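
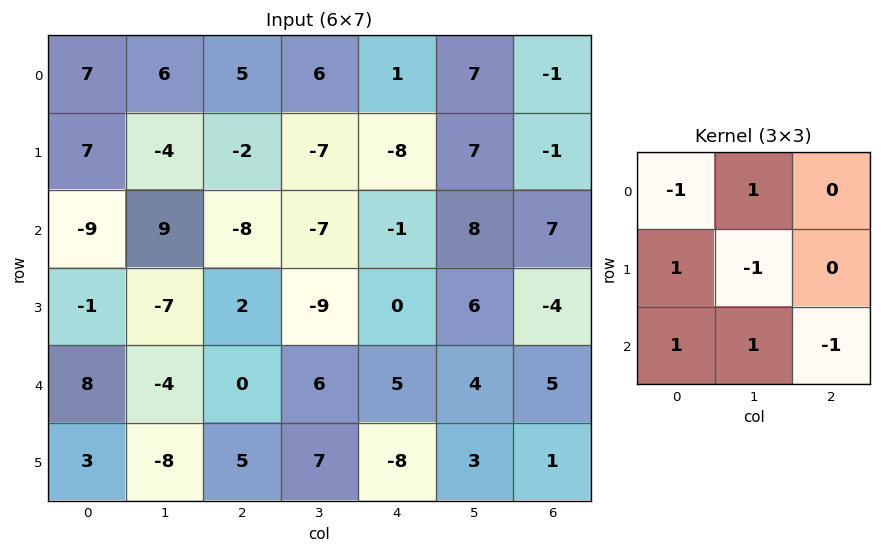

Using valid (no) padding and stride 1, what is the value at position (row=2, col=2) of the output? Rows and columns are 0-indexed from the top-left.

13

The receptive field on the input at this output position is [-8 -7 -1 / 2 -9 0 / 0 6 5]. Elementwise product with the kernel and sum: -8·-1 + -7·1 + 2·1 + -9·-1 + 0·1 + 6·1 + 5·-1.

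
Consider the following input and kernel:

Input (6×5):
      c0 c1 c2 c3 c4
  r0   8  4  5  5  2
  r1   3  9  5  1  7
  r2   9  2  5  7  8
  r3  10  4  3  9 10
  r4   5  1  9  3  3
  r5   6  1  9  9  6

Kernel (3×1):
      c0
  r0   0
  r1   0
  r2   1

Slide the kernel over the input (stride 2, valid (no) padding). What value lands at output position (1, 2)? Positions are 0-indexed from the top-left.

The receptive field on the input at this output position is [8 / 10 / 3]. Elementwise product with the kernel and sum: 3·1.

3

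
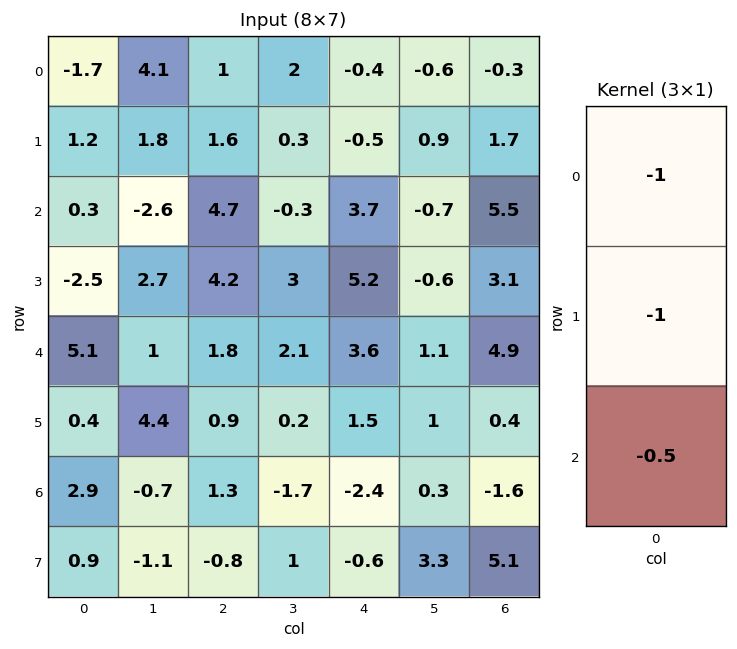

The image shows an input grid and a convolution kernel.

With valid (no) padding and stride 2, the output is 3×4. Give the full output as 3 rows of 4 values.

0.35 -4.95 -0.95 -4.15
-0.35 -9.8 -10.7 -11.05
-6.95 -3.35 -3.9 -4.5

Output[0,0]: The receptive field on the input at this output position is [-1.7 / 1.2 / 0.3]. Elementwise product with the kernel and sum: -1.7·-1 + 1.2·-1 + 0.3·-0.5.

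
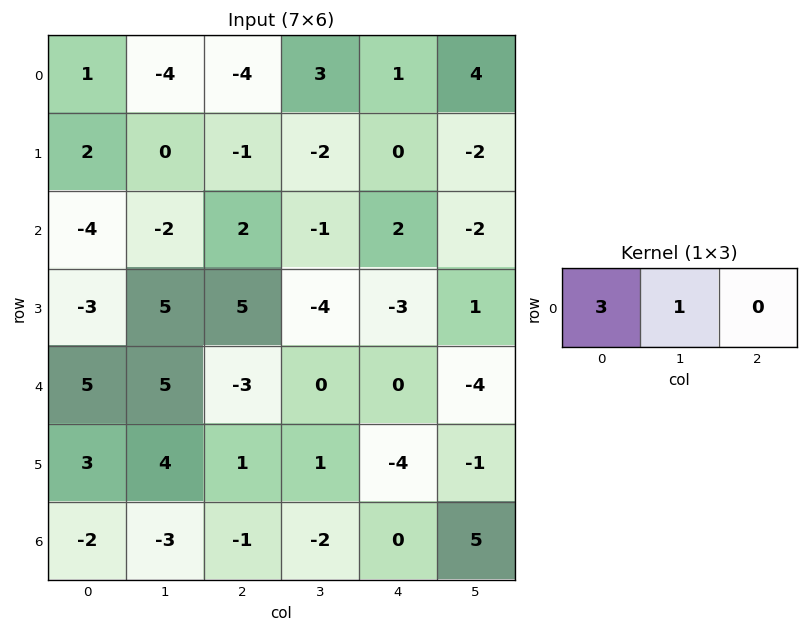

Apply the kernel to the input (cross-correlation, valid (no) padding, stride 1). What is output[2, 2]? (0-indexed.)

The receptive field on the input at this output position is [2 -1 2]. Elementwise product with the kernel and sum: 2·3 + -1·1.

5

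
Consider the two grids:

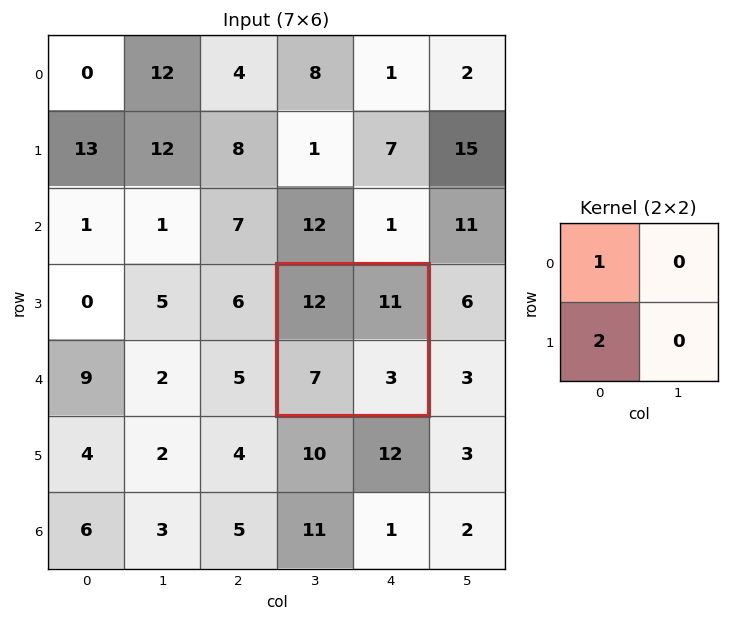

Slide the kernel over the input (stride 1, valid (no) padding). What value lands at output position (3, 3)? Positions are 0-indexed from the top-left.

The receptive field on the input at this output position is [12 11 / 7 3]. Elementwise product with the kernel and sum: 12·1 + 7·2.

26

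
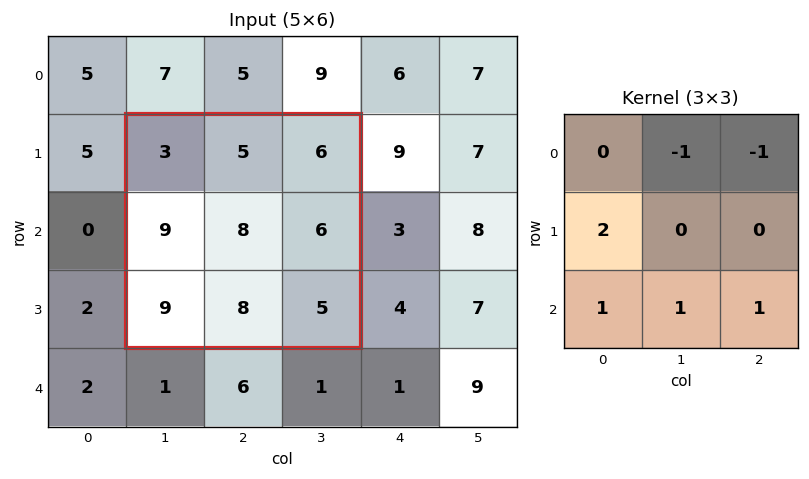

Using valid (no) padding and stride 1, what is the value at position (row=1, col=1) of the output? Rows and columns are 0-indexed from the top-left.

The receptive field on the input at this output position is [3 5 6 / 9 8 6 / 9 8 5]. Elementwise product with the kernel and sum: 5·-1 + 6·-1 + 9·2 + 9·1 + 8·1 + 5·1.

29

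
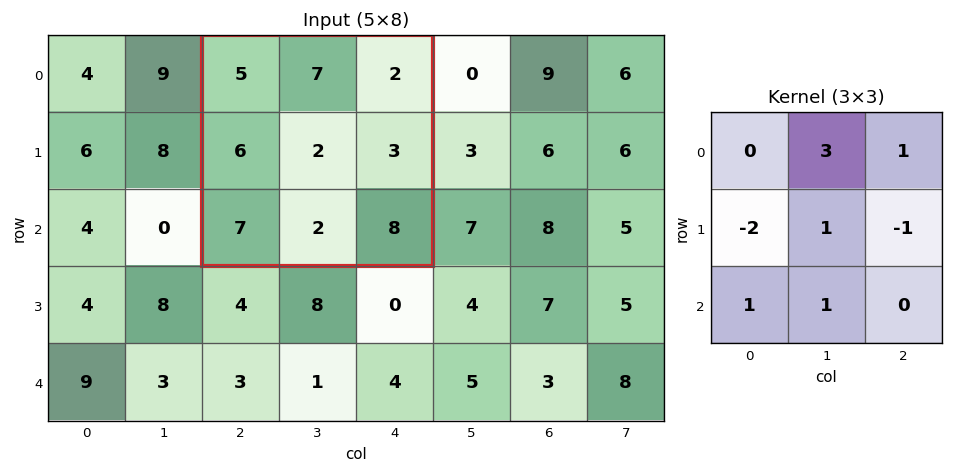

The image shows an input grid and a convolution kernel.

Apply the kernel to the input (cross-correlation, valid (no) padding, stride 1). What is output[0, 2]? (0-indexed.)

The receptive field on the input at this output position is [5 7 2 / 6 2 3 / 7 2 8]. Elementwise product with the kernel and sum: 7·3 + 2·1 + 6·-2 + 2·1 + 3·-1 + 7·1 + 2·1.

19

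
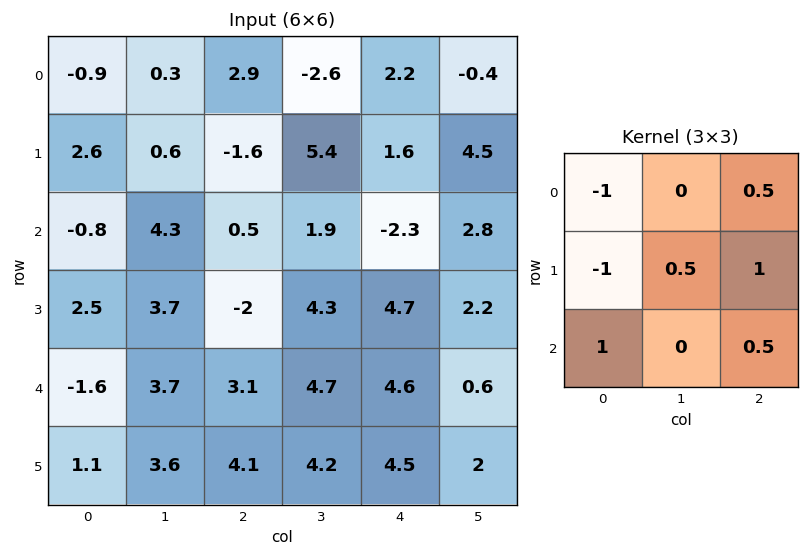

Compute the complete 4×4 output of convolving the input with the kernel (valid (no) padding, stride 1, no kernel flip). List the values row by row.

-2.1 7.65 3.45 5.6
1.55 5.8 0.9 2
-1.65 2.3 12.6 4.75
6.2 6.7 14.55 0.2

Output[0,0]: The receptive field on the input at this output position is [-0.9 0.3 2.9 / 2.6 0.6 -1.6 / -0.8 4.3 0.5]. Elementwise product with the kernel and sum: -0.9·-1 + 2.9·0.5 + 2.6·-1 + 0.6·0.5 + -1.6·1 + -0.8·1 + 0.5·0.5.
Output[0,1]: The receptive field on the input at this output position is [0.3 2.9 -2.6 / 0.6 -1.6 5.4 / 4.3 0.5 1.9]. Elementwise product with the kernel and sum: 0.3·-1 + -2.6·0.5 + 0.6·-1 + -1.6·0.5 + 5.4·1 + 4.3·1 + 1.9·0.5.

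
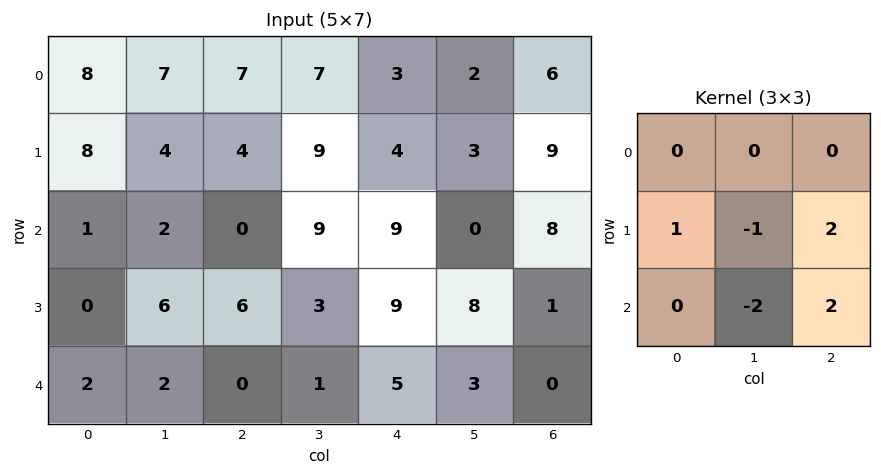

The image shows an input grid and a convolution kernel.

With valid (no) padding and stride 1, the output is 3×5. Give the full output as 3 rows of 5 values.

8 36 3 -7 35
-1 14 21 -2 11
2 8 29 6 -3

Output[0,0]: The receptive field on the input at this output position is [8 7 7 / 8 4 4 / 1 2 0]. Elementwise product with the kernel and sum: 8·1 + 4·-1 + 4·2 + 2·-2 + 0·2.
Output[0,1]: The receptive field on the input at this output position is [7 7 7 / 4 4 9 / 2 0 9]. Elementwise product with the kernel and sum: 4·1 + 4·-1 + 9·2 + 0·-2 + 9·2.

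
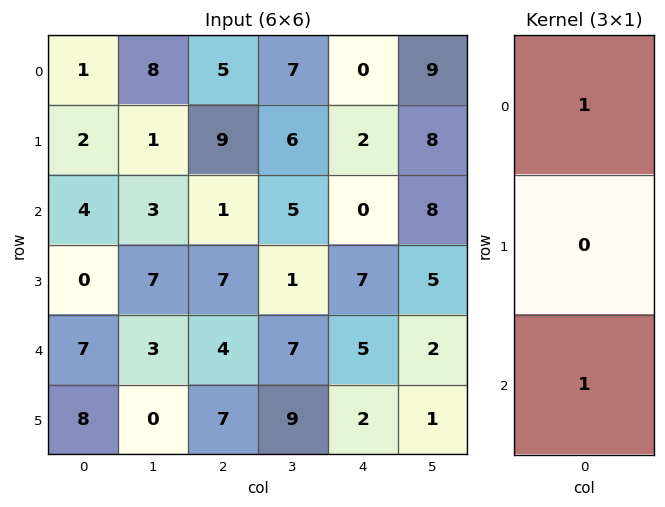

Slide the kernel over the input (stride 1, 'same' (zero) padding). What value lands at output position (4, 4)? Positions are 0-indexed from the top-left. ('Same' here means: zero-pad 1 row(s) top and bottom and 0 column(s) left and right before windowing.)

9

The receptive field on the zero-padded input at this output position is [7 / 5 / 2]. Elementwise product with the kernel and sum: 7·1 + 2·1.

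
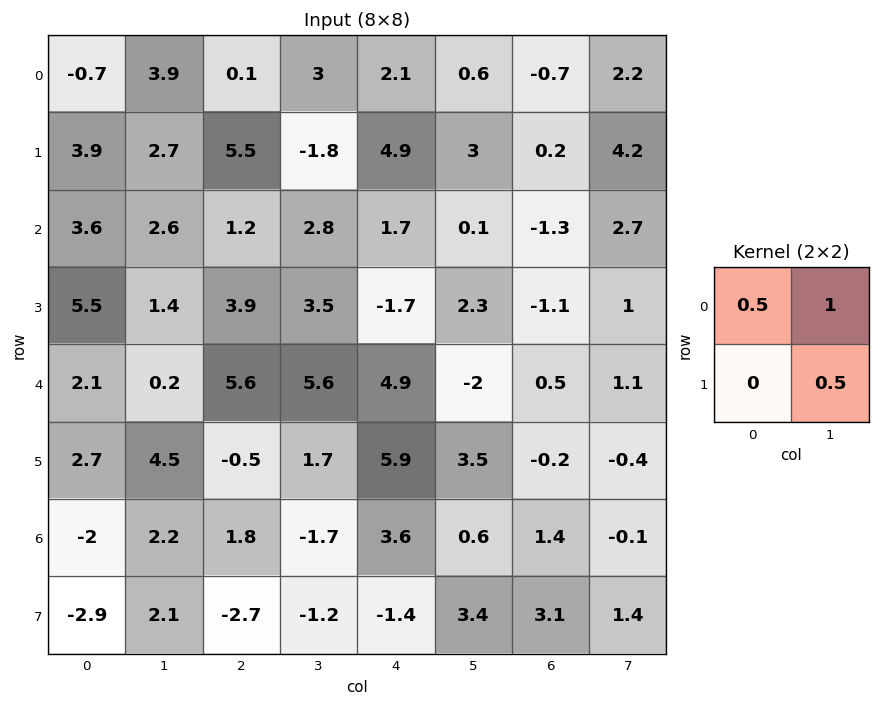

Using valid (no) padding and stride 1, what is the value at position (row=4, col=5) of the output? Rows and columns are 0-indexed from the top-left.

-0.6

The receptive field on the input at this output position is [-2 0.5 / 3.5 -0.2]. Elementwise product with the kernel and sum: -2·0.5 + 0.5·1 + -0.2·0.5.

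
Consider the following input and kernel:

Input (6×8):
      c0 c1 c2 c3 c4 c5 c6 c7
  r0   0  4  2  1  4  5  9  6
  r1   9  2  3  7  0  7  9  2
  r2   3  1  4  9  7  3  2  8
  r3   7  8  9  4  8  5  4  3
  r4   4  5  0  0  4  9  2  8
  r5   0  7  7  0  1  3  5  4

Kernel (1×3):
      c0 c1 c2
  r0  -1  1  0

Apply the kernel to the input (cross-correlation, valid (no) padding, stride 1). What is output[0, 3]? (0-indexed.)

The receptive field on the input at this output position is [1 4 5]. Elementwise product with the kernel and sum: 1·-1 + 4·1.

3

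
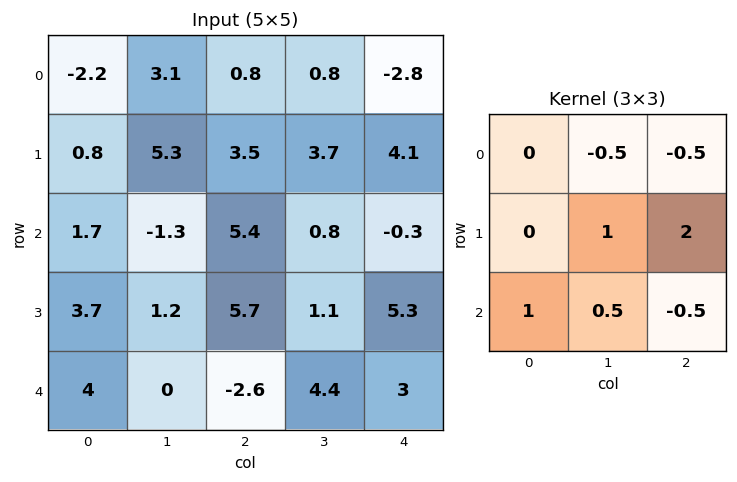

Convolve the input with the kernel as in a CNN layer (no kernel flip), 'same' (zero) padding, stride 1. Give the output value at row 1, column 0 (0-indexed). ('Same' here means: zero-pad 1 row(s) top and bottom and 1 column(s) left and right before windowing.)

12.45

The receptive field on the zero-padded input at this output position is [0 -2.2 3.1 / 0 0.8 5.3 / 0 1.7 -1.3]. Elementwise product with the kernel and sum: -2.2·-0.5 + 3.1·-0.5 + 0.8·1 + 5.3·2 + 0·1 + 1.7·0.5 + -1.3·-0.5.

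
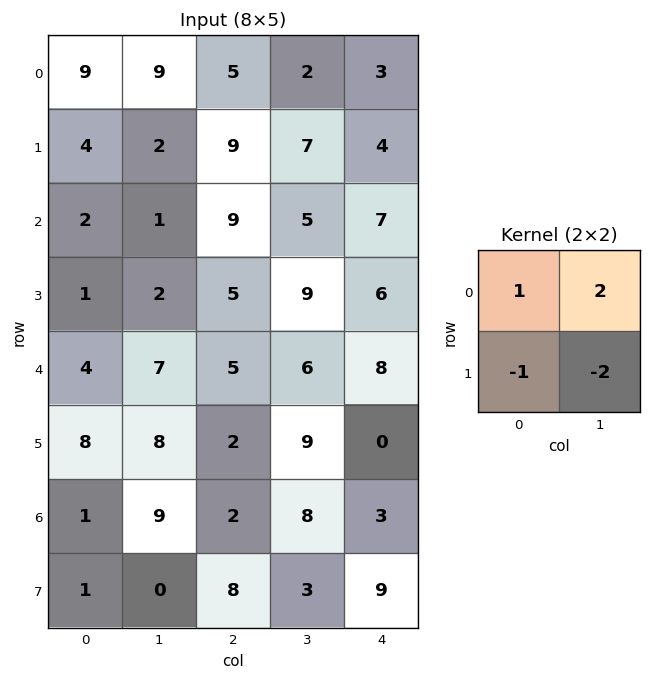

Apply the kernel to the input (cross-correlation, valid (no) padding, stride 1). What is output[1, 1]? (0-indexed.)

The receptive field on the input at this output position is [2 9 / 1 9]. Elementwise product with the kernel and sum: 2·1 + 9·2 + 1·-1 + 9·-2.

1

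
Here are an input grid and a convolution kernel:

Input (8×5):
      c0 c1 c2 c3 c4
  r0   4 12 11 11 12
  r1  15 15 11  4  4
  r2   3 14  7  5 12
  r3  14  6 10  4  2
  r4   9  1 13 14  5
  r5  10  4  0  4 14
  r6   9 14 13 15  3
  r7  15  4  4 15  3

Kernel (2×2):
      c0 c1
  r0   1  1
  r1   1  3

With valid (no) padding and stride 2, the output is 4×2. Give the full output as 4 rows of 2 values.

Output[0,0]: The receptive field on the input at this output position is [4 12 / 15 15]. Elementwise product with the kernel and sum: 4·1 + 12·1 + 15·1 + 15·3.

76 45
49 34
32 39
50 77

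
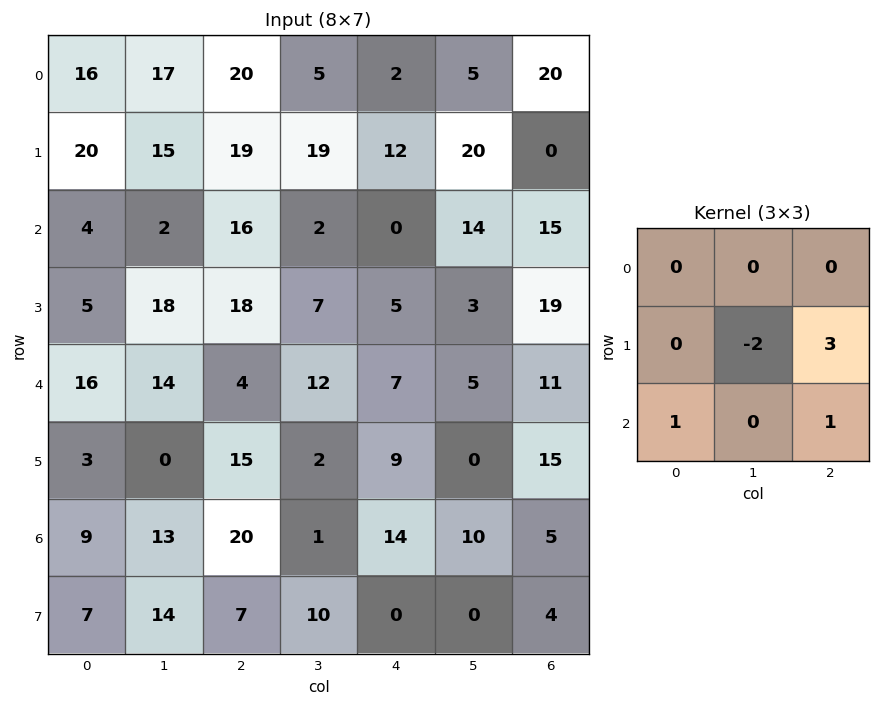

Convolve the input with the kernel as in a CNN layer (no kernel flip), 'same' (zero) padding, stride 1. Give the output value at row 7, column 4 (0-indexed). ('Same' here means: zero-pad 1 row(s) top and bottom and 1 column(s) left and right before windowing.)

0

The receptive field on the zero-padded input at this output position is [1 14 10 / 10 0 0 / 0 0 0]. Elementwise product with the kernel and sum: 0·-2 + 0·3 + 0·1 + 0·1.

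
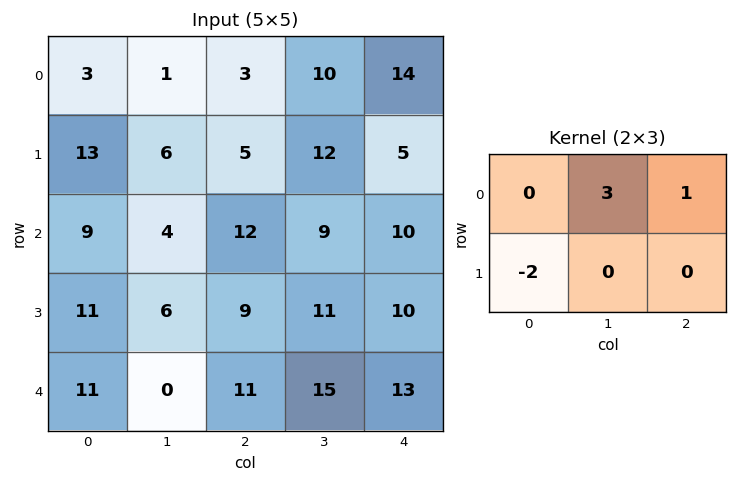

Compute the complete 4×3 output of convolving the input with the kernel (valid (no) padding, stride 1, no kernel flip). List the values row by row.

Output[0,0]: The receptive field on the input at this output position is [3 1 3 / 13 6 5]. Elementwise product with the kernel and sum: 1·3 + 3·1 + 13·-2.

-20 7 34
5 19 17
2 33 19
5 38 21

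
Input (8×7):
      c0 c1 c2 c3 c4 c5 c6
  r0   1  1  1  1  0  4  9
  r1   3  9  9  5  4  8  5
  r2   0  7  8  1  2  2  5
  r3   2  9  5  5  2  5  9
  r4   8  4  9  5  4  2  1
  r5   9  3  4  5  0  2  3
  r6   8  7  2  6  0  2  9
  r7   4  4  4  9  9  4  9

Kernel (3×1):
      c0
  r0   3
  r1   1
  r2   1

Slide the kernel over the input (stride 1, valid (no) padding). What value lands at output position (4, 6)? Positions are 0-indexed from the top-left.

The receptive field on the input at this output position is [1 / 3 / 9]. Elementwise product with the kernel and sum: 1·3 + 3·1 + 9·1.

15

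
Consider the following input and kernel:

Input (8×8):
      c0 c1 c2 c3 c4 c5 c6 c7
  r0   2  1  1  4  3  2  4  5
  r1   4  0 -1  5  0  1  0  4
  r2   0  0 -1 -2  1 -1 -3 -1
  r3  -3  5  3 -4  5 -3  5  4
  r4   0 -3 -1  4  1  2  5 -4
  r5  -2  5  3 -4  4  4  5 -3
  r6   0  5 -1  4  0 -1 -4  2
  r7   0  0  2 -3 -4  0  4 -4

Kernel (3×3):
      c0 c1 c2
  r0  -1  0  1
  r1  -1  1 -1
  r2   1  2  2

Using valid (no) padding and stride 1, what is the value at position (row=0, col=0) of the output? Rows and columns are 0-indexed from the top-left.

-6

The receptive field on the input at this output position is [2 1 1 / 4 0 -1 / 0 0 -1]. Elementwise product with the kernel and sum: 2·-1 + 1·1 + 4·-1 + 0·1 + -1·-1 + 0·1 + 0·2 + -1·2.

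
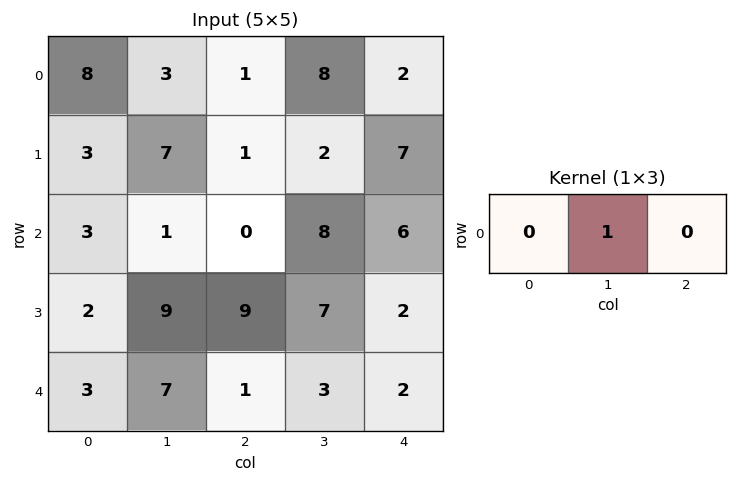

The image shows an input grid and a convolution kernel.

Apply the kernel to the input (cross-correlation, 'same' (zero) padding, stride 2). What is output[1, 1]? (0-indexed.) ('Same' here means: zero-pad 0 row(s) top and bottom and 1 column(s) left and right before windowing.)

0

The receptive field on the zero-padded input at this output position is [1 0 8]. Elementwise product with the kernel and sum: 0·1.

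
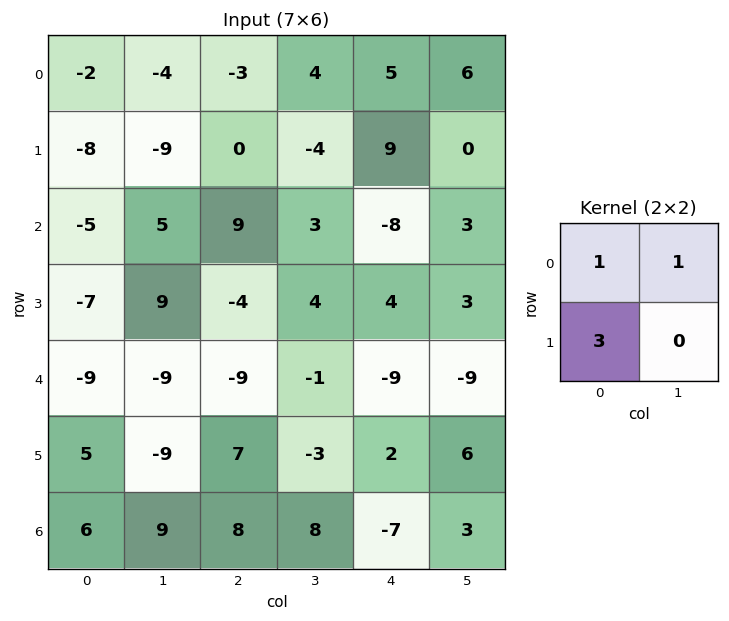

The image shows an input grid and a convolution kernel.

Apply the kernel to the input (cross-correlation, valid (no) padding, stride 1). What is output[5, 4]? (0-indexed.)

-13

The receptive field on the input at this output position is [2 6 / -7 3]. Elementwise product with the kernel and sum: 2·1 + 6·1 + -7·3.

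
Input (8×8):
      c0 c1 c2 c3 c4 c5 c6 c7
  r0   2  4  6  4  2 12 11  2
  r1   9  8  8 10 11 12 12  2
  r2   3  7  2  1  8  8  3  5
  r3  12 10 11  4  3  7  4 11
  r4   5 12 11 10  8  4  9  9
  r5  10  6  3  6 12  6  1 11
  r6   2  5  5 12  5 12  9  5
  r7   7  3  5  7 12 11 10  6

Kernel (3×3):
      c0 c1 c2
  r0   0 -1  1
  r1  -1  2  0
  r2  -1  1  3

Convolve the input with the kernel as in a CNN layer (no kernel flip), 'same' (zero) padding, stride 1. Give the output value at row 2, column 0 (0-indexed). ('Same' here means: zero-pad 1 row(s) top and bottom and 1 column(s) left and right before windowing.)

47

The receptive field on the zero-padded input at this output position is [0 9 8 / 0 3 7 / 0 12 10]. Elementwise product with the kernel and sum: 9·-1 + 8·1 + 0·-1 + 3·2 + 0·-1 + 12·1 + 10·3.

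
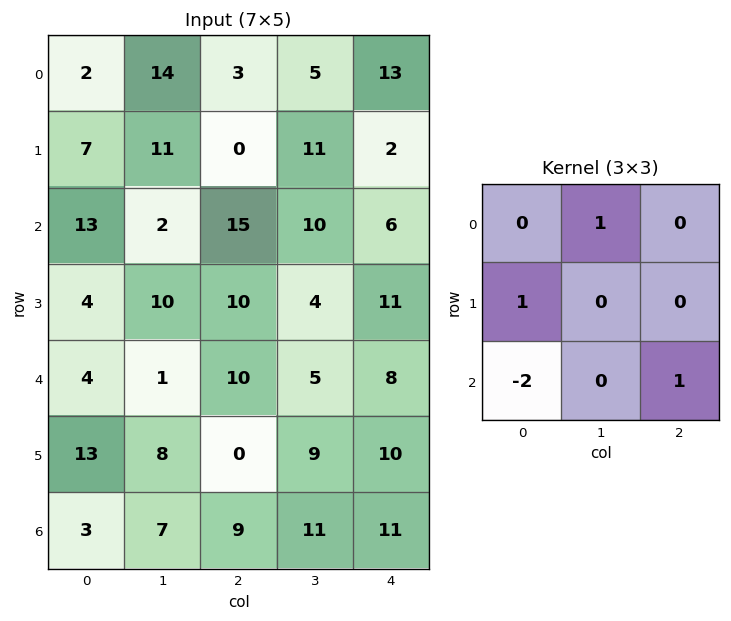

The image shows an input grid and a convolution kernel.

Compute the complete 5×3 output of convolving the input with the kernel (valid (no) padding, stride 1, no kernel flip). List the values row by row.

10 20 -19
26 -14 17
8 28 8
-12 4 24
17 15 -2

Output[0,0]: The receptive field on the input at this output position is [2 14 3 / 7 11 0 / 13 2 15]. Elementwise product with the kernel and sum: 14·1 + 7·1 + 13·-2 + 15·1.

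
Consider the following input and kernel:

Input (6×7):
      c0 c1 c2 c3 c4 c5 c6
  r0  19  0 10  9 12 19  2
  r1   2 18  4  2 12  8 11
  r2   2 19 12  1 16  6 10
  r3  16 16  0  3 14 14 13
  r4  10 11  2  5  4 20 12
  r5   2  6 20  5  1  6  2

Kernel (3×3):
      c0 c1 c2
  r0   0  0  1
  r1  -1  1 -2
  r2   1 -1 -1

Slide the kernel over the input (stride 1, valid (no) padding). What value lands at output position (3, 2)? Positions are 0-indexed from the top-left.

The receptive field on the input at this output position is [0 3 14 / 2 5 4 / 20 5 1]. Elementwise product with the kernel and sum: 14·1 + 2·-1 + 5·1 + 4·-2 + 20·1 + 5·-1 + 1·-1.

23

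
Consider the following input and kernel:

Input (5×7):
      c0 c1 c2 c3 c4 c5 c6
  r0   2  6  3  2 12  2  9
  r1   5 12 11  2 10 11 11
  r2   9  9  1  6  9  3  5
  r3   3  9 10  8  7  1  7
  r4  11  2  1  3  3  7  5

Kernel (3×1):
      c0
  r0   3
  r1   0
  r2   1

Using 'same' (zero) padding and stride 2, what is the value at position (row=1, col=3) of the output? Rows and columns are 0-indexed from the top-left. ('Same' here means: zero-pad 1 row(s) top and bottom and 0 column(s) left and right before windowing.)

40

The receptive field on the zero-padded input at this output position is [11 / 5 / 7]. Elementwise product with the kernel and sum: 11·3 + 7·1.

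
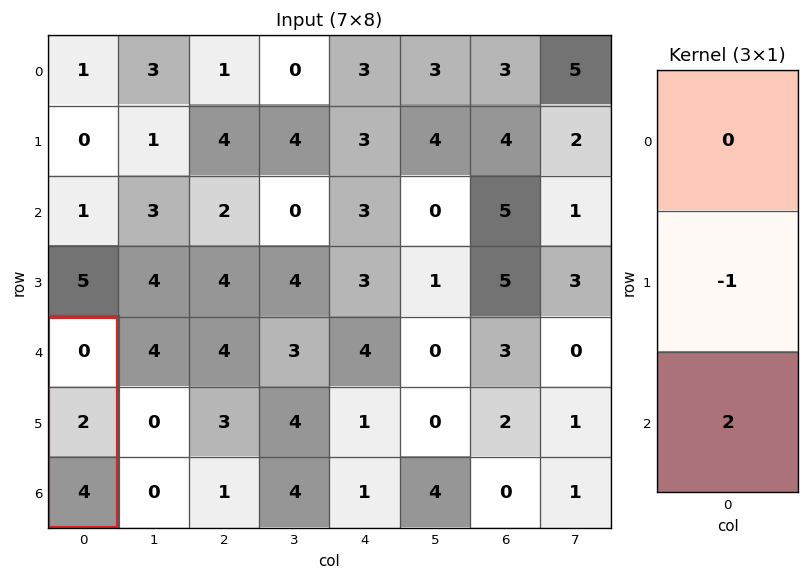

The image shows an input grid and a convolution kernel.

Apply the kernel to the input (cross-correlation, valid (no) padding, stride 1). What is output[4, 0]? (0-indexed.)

6

The receptive field on the input at this output position is [0 / 2 / 4]. Elementwise product with the kernel and sum: 2·-1 + 4·2.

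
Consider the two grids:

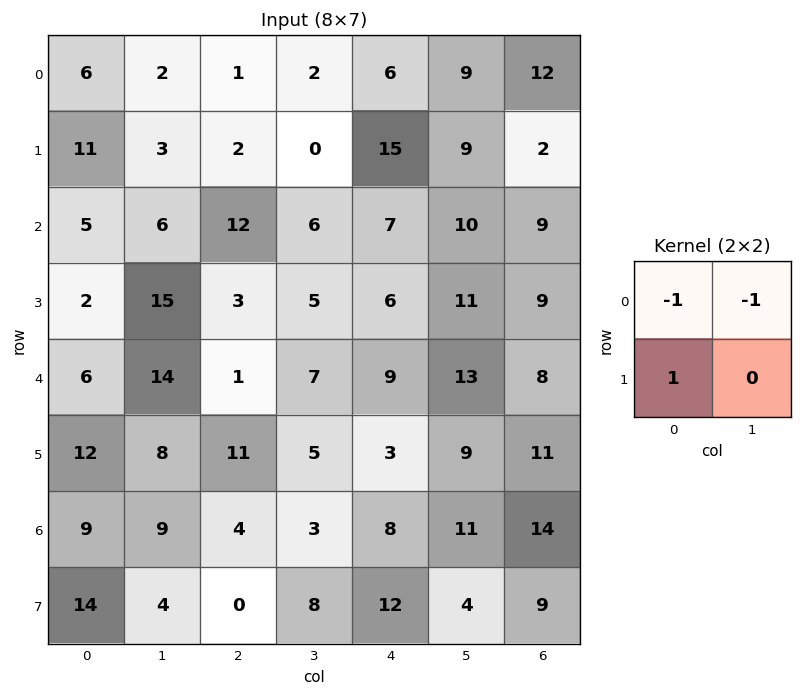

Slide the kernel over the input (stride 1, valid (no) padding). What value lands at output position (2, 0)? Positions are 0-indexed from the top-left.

-9

The receptive field on the input at this output position is [5 6 / 2 15]. Elementwise product with the kernel and sum: 5·-1 + 6·-1 + 2·1.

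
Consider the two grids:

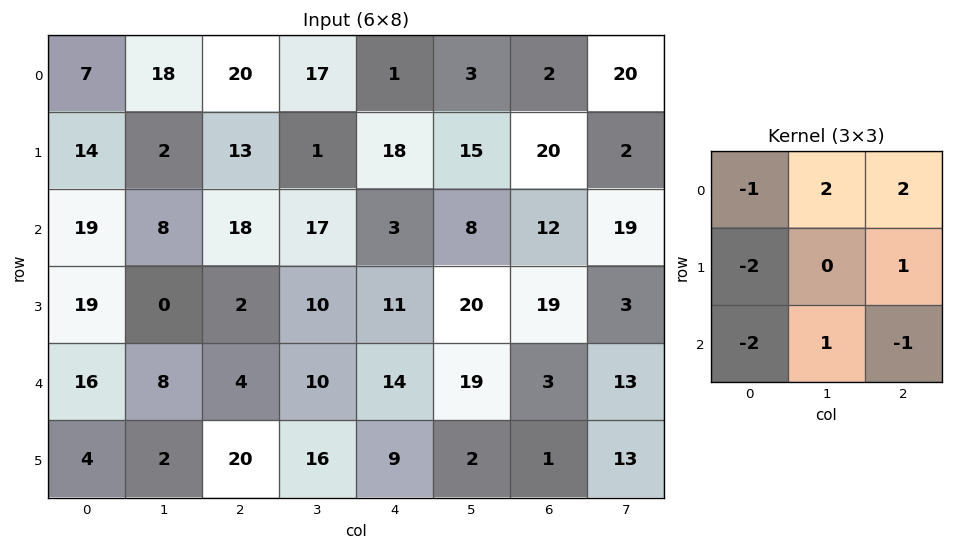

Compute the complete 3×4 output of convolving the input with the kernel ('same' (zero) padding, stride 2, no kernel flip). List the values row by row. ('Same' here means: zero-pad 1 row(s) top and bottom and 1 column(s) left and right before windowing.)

30 -11 -30 2
59 19 10 8
48 18 26 -17

Output[0,0]: The receptive field on the zero-padded input at this output position is [0 0 0 / 0 7 18 / 0 14 2]. Elementwise product with the kernel and sum: 0·-1 + 0·2 + 0·2 + 0·-2 + 18·1 + 0·-2 + 14·1 + 2·-1.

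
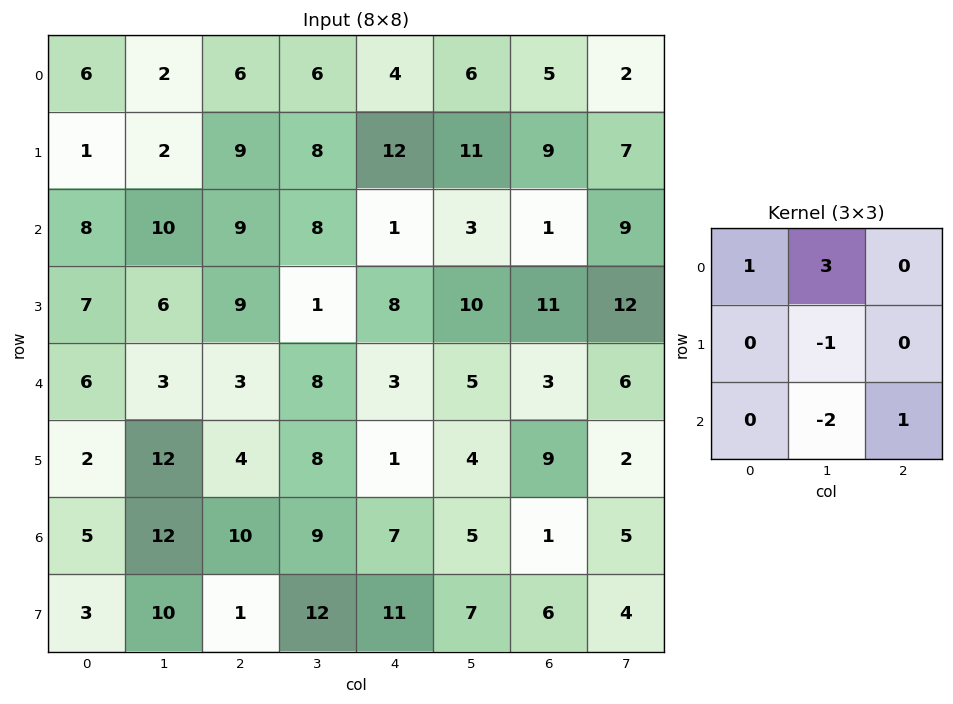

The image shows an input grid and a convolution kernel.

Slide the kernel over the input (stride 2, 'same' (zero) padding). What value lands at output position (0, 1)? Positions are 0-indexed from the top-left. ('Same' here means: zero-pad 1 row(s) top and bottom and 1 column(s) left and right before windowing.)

The receptive field on the zero-padded input at this output position is [0 0 0 / 2 6 6 / 2 9 8]. Elementwise product with the kernel and sum: 0·1 + 0·3 + 6·-1 + 9·-2 + 8·1.

-16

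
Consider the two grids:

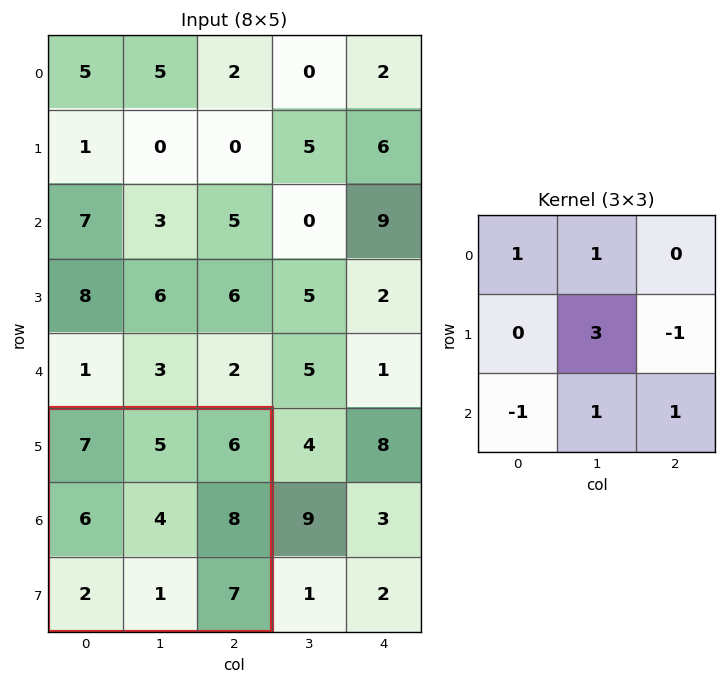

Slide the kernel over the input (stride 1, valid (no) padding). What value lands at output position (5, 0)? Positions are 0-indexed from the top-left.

The receptive field on the input at this output position is [7 5 6 / 6 4 8 / 2 1 7]. Elementwise product with the kernel and sum: 7·1 + 5·1 + 4·3 + 8·-1 + 2·-1 + 1·1 + 7·1.

22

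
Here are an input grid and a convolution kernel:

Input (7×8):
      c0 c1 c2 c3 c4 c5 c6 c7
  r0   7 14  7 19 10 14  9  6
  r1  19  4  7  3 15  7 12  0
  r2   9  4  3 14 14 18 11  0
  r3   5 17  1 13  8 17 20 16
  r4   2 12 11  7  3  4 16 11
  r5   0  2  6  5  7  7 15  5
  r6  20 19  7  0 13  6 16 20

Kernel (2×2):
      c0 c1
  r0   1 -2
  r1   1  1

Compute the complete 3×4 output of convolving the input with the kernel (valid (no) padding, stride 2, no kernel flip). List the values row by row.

2 -21 4 9
23 -11 3 47
-20 8 9 14

Output[0,0]: The receptive field on the input at this output position is [7 14 / 19 4]. Elementwise product with the kernel and sum: 7·1 + 14·-2 + 19·1 + 4·1.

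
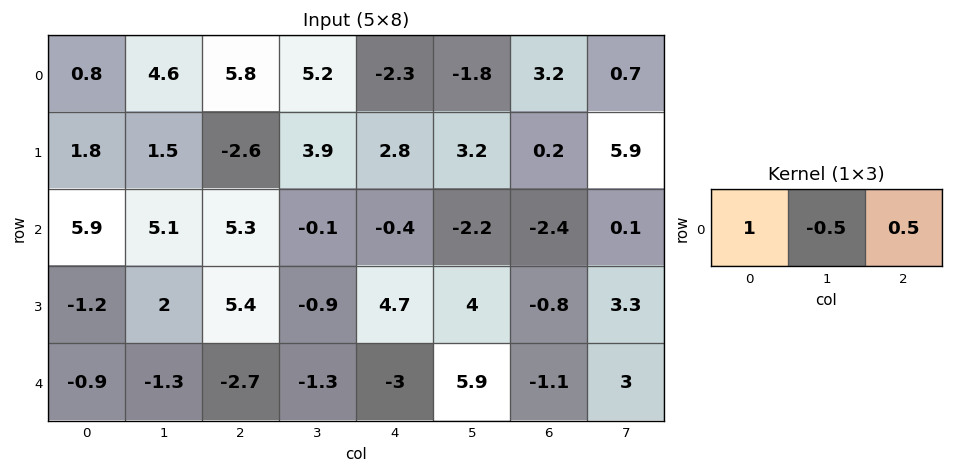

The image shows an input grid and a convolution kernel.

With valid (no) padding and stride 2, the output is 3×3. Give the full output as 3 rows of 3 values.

1.4 2.05 0.2
6 5.15 -0.5
-1.6 -3.55 -6.5

Output[0,0]: The receptive field on the input at this output position is [0.8 4.6 5.8]. Elementwise product with the kernel and sum: 0.8·1 + 4.6·-0.5 + 5.8·0.5.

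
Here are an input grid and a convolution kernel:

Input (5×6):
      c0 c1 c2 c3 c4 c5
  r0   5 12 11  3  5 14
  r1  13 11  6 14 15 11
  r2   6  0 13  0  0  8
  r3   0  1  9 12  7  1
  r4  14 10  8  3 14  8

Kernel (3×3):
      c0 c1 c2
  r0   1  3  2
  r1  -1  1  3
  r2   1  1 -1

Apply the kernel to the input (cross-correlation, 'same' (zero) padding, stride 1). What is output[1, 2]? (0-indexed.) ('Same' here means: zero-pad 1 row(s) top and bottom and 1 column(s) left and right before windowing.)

101

The receptive field on the zero-padded input at this output position is [12 11 3 / 11 6 14 / 0 13 0]. Elementwise product with the kernel and sum: 12·1 + 11·3 + 3·2 + 11·-1 + 6·1 + 14·3 + 0·1 + 13·1 + 0·-1.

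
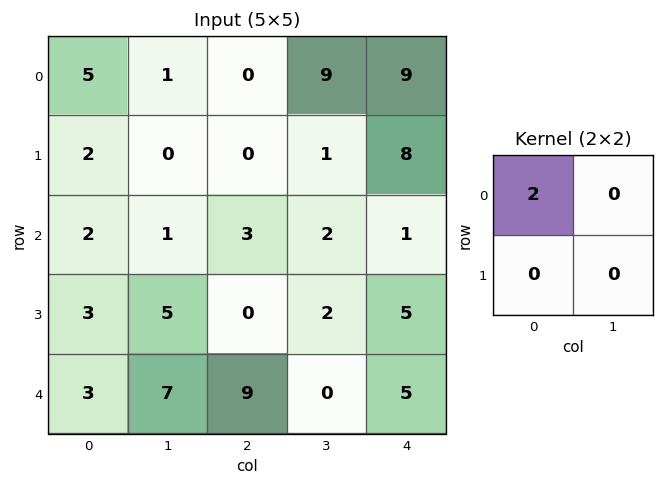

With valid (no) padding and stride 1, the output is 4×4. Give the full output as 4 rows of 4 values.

10 2 0 18
4 0 0 2
4 2 6 4
6 10 0 4

Output[0,0]: The receptive field on the input at this output position is [5 1 / 2 0]. Elementwise product with the kernel and sum: 5·2.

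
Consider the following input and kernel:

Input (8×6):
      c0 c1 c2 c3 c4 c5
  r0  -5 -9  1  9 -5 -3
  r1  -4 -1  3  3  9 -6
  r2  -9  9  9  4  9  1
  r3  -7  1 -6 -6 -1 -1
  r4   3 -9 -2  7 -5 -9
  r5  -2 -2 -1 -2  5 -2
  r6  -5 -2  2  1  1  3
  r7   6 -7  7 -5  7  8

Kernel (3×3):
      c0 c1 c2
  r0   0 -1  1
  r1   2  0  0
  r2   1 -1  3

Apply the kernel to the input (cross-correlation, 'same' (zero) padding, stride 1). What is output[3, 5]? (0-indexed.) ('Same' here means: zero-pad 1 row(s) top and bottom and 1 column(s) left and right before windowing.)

1

The receptive field on the zero-padded input at this output position is [9 1 0 / -1 -1 0 / -5 -9 0]. Elementwise product with the kernel and sum: 1·-1 + 0·1 + -1·2 + -5·1 + -9·-1 + 0·3.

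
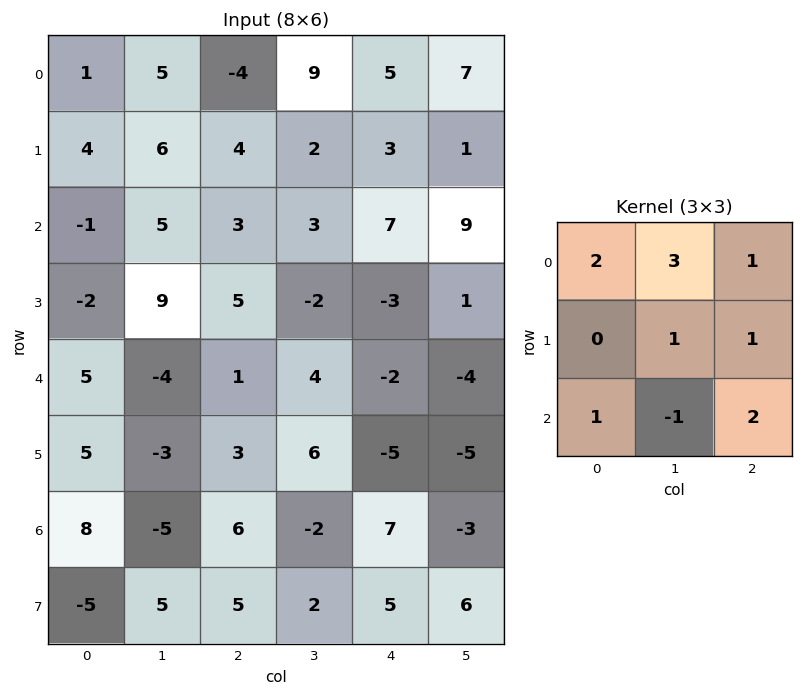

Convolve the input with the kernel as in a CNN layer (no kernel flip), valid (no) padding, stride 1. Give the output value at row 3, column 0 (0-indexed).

39

The receptive field on the input at this output position is [-2 9 5 / 5 -4 1 / 5 -3 3]. Elementwise product with the kernel and sum: -2·2 + 9·3 + 5·1 + -4·1 + 1·1 + 5·1 + -3·-1 + 3·2.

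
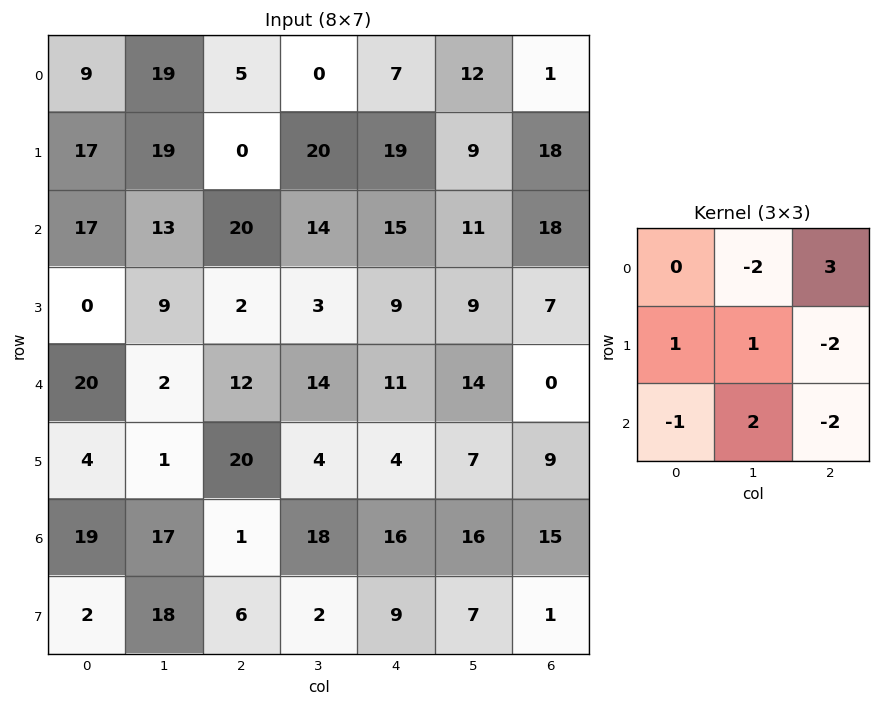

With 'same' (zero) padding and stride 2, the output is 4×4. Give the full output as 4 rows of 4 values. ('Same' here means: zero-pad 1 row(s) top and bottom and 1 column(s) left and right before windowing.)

Output[0,0]: The receptive field on the zero-padded input at this output position is [0 0 0 / 0 9 19 / 0 17 19]. Elementwise product with the kernel and sum: 0·-2 + 0·3 + 0·1 + 9·1 + 19·-2 + 0·-1 + 17·2 + 19·-2.
Output[0,1]: The receptive field on the zero-padded input at this output position is [0 0 0 / 19 5 0 / 19 0 20]. Elementwise product with the kernel and sum: 0·-2 + 0·3 + 19·1 + 5·1 + 0·-2 + 19·-1 + 0·2 + 20·-2.

-33 -35 -17 40
-4 54 -7 -2
49 22 -4 11
-52 -56 17 8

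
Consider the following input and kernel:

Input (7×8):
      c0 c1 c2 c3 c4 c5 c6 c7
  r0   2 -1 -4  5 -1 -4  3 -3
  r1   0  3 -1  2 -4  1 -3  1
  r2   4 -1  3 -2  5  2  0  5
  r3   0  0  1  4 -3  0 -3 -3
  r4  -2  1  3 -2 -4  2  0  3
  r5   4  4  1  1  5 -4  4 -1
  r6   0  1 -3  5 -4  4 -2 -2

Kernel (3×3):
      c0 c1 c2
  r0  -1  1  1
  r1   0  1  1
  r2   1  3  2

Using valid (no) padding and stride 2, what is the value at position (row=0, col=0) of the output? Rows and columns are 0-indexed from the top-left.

The receptive field on the input at this output position is [2 -1 -4 / 0 3 -1 / 4 -1 3]. Elementwise product with the kernel and sum: 2·-1 + -1·1 + -4·1 + 3·1 + -1·1 + 4·1 + -1·3 + 3·2.

2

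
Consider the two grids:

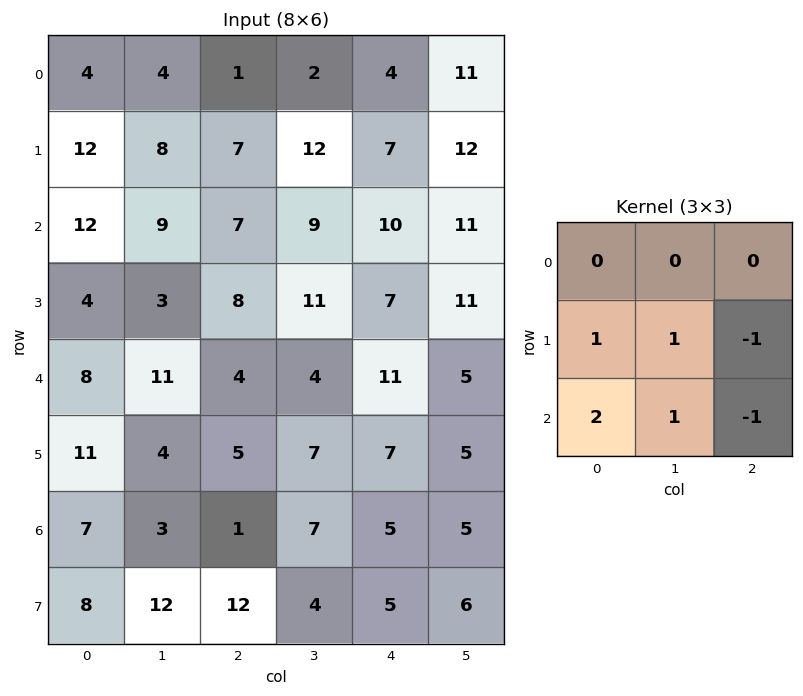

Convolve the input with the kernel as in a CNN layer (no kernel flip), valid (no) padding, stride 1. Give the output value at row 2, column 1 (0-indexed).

The receptive field on the input at this output position is [9 7 9 / 3 8 11 / 11 4 4]. Elementwise product with the kernel and sum: 3·1 + 8·1 + 11·-1 + 11·2 + 4·1 + 4·-1.

22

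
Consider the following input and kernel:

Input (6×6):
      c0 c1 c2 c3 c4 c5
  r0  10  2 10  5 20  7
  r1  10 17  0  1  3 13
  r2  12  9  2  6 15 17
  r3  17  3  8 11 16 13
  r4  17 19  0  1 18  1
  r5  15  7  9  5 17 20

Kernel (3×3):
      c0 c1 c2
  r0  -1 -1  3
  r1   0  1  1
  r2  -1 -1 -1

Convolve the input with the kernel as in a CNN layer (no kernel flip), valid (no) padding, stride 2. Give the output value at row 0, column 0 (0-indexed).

12

The receptive field on the input at this output position is [10 2 10 / 10 17 0 / 12 9 2]. Elementwise product with the kernel and sum: 10·-1 + 2·-1 + 10·3 + 17·1 + 0·1 + 12·-1 + 9·-1 + 2·-1.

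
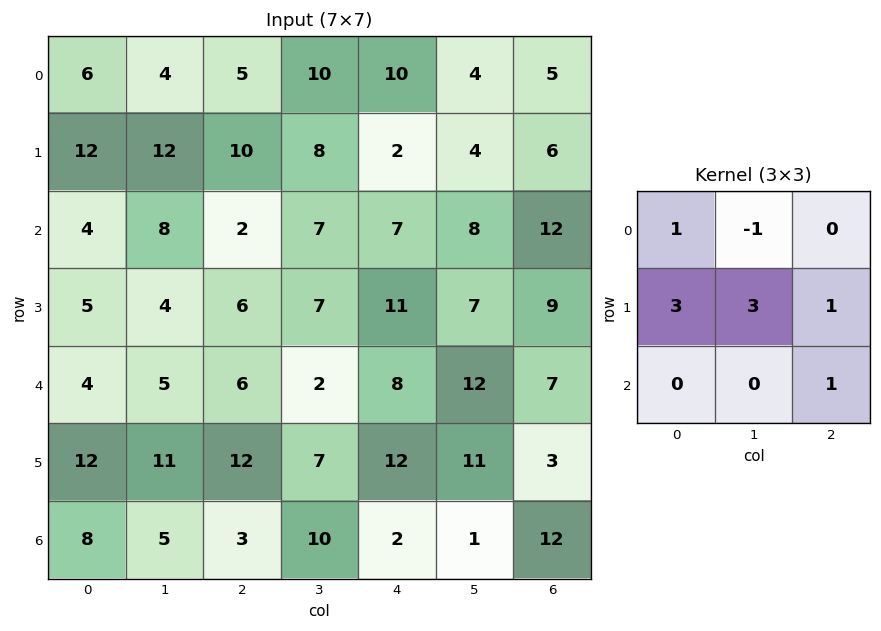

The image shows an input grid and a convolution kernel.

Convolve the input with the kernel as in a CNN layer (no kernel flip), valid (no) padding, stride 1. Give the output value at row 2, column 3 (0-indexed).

73

The receptive field on the input at this output position is [7 7 8 / 7 11 7 / 2 8 12]. Elementwise product with the kernel and sum: 7·1 + 7·-1 + 7·3 + 11·3 + 7·1 + 12·1.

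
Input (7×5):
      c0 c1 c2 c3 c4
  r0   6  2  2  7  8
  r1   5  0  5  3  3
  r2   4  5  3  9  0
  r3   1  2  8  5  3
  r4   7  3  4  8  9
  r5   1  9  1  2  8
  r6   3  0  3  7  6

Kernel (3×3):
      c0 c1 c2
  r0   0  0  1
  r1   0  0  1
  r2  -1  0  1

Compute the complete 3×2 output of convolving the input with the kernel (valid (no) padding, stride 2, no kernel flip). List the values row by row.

Output[0,0]: The receptive field on the input at this output position is [6 2 2 / 5 0 5 / 4 5 3]. Elementwise product with the kernel and sum: 2·1 + 5·1 + 4·-1 + 3·1.
Output[0,1]: The receptive field on the input at this output position is [2 7 8 / 5 3 3 / 3 9 0]. Elementwise product with the kernel and sum: 8·1 + 3·1 + 3·-1 + 0·1.

6 8
8 8
5 20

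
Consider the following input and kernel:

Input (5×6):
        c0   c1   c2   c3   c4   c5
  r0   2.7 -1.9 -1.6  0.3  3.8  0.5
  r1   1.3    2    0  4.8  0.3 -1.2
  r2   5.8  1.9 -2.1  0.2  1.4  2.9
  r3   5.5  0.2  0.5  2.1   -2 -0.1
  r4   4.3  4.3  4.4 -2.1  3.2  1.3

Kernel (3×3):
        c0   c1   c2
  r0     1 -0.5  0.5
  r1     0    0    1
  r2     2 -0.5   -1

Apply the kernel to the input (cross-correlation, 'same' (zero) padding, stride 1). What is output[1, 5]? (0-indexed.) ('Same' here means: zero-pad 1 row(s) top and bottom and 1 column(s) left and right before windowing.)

4.9

The receptive field on the zero-padded input at this output position is [3.8 0.5 0 / 0.3 -1.2 0 / 1.4 2.9 0]. Elementwise product with the kernel and sum: 3.8·1 + 0.5·-0.5 + 0·0.5 + 0·1 + 1.4·2 + 2.9·-0.5 + 0·-1.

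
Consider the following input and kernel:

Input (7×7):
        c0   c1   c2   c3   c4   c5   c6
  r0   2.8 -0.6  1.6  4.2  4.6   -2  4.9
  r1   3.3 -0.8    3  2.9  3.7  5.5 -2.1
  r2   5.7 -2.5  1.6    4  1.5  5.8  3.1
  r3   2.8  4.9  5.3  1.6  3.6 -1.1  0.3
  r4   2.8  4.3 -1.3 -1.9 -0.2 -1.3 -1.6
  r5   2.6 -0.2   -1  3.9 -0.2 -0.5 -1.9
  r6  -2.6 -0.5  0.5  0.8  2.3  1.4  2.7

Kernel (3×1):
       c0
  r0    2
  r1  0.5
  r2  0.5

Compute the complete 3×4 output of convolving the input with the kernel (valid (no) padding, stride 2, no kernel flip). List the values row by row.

Output[0,0]: The receptive field on the input at this output position is [2.8 / 3.3 / 5.7]. Elementwise product with the kernel and sum: 2.8·2 + 3.3·0.5 + 5.7·0.5.
Output[0,1]: The receptive field on the input at this output position is [1.6 / 3 / 1.6]. Elementwise product with the kernel and sum: 1.6·2 + 3·0.5 + 1.6·0.5.

10.1 5.5 11.8 10.3
14.2 5.2 4.7 5.55
5.6 -2.85 0.65 -2.8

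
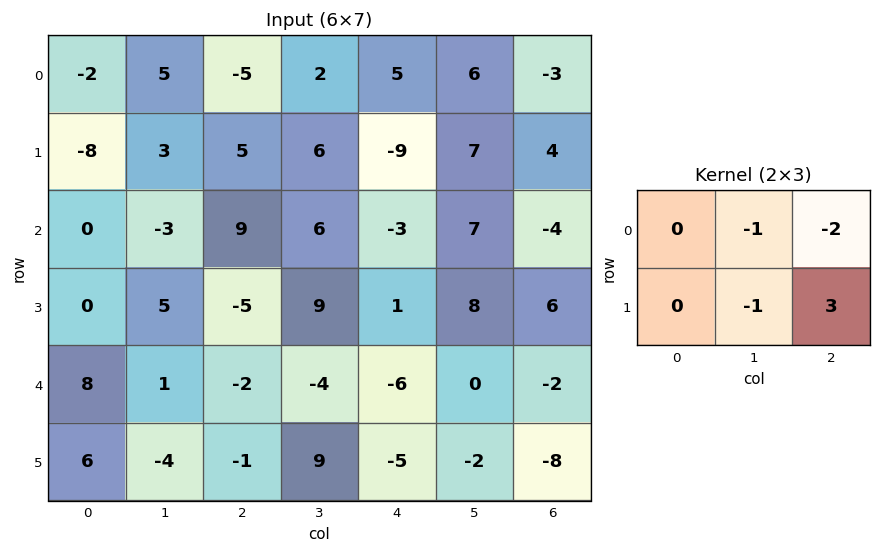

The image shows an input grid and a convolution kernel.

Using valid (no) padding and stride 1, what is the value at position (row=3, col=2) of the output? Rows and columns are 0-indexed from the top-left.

-25

The receptive field on the input at this output position is [-5 9 1 / -2 -4 -6]. Elementwise product with the kernel and sum: 9·-1 + 1·-2 + -4·-1 + -6·3.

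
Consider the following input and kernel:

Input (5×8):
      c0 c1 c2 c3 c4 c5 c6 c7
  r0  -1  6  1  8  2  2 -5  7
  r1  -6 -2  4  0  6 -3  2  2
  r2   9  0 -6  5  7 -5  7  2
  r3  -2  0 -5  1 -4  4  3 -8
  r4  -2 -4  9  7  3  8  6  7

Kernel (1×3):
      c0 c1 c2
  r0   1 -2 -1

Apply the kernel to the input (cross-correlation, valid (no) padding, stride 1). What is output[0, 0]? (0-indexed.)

-14

The receptive field on the input at this output position is [-1 6 1]. Elementwise product with the kernel and sum: -1·1 + 6·-2 + 1·-1.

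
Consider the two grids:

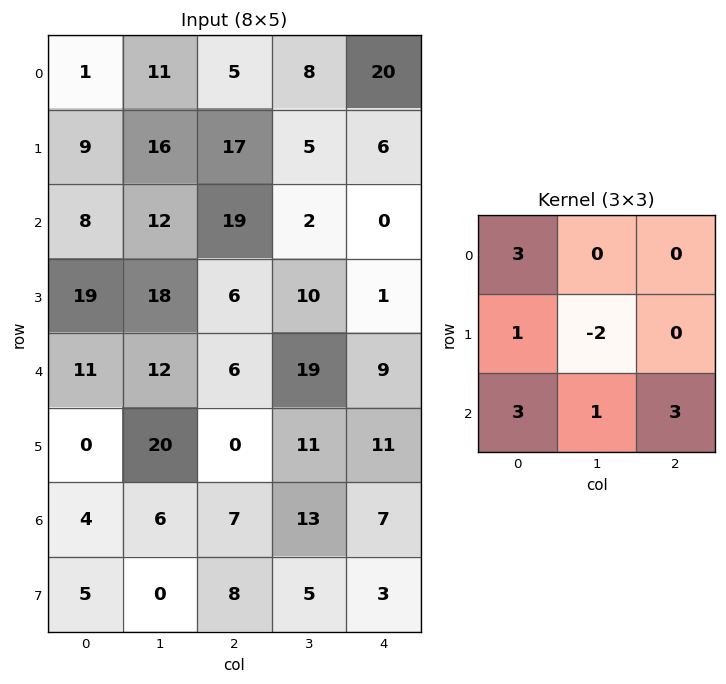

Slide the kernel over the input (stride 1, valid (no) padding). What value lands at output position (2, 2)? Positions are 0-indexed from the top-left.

107

The receptive field on the input at this output position is [19 2 0 / 6 10 1 / 6 19 9]. Elementwise product with the kernel and sum: 19·3 + 6·1 + 10·-2 + 6·3 + 19·1 + 9·3.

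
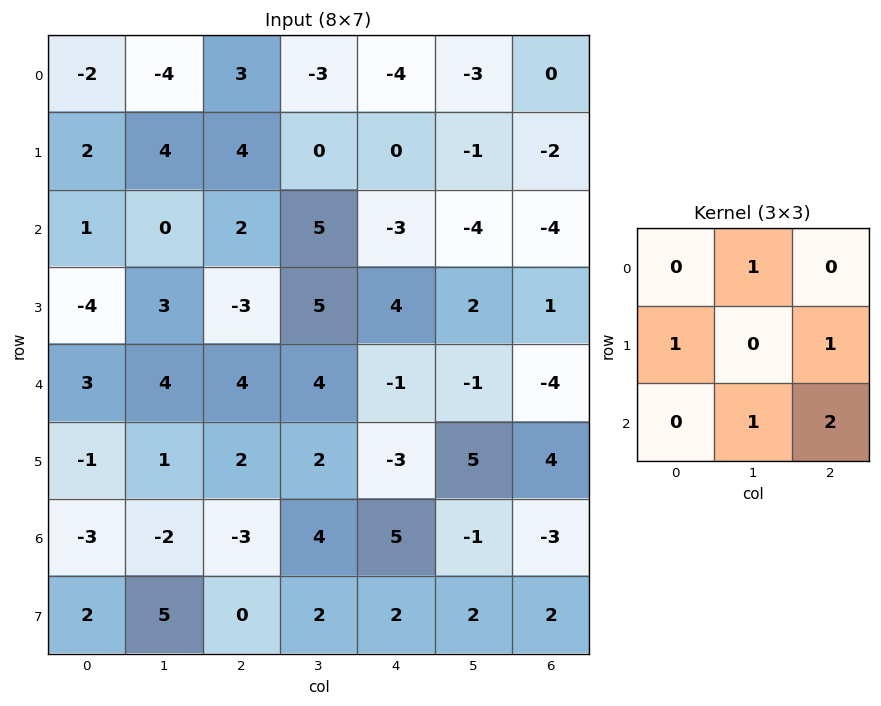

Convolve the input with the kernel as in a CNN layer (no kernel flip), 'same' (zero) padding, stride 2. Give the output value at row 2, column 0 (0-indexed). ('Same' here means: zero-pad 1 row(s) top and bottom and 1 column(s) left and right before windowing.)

The receptive field on the zero-padded input at this output position is [0 -4 3 / 0 3 4 / 0 -1 1]. Elementwise product with the kernel and sum: -4·1 + 0·1 + 4·1 + -1·1 + 1·2.

1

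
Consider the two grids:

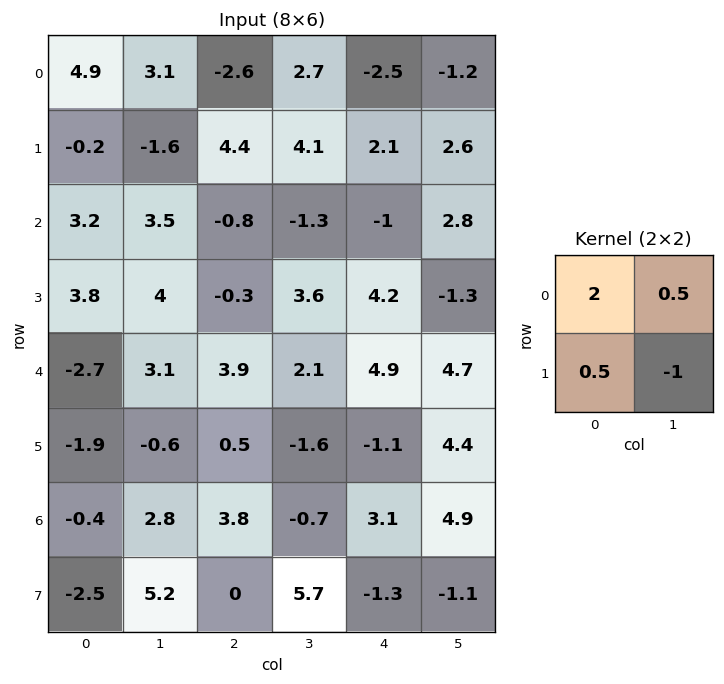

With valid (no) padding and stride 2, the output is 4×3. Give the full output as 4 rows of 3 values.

Output[0,0]: The receptive field on the input at this output position is [4.9 3.1 / -0.2 -1.6]. Elementwise product with the kernel and sum: 4.9·2 + 3.1·0.5 + -0.2·0.5 + -1.6·-1.

12.85 -5.75 -7.15
6.05 -6 2.8
-4.2 10.7 7.2
-5.85 1.55 9.1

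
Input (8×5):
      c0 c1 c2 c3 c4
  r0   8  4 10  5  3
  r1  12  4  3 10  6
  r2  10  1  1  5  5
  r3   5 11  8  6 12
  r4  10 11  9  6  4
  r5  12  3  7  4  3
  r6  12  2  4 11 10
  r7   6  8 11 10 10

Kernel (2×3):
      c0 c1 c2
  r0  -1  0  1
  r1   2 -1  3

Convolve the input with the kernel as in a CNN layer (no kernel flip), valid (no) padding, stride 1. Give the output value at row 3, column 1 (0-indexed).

The receptive field on the input at this output position is [11 8 6 / 11 9 6]. Elementwise product with the kernel and sum: 11·-1 + 6·1 + 11·2 + 9·-1 + 6·3.

26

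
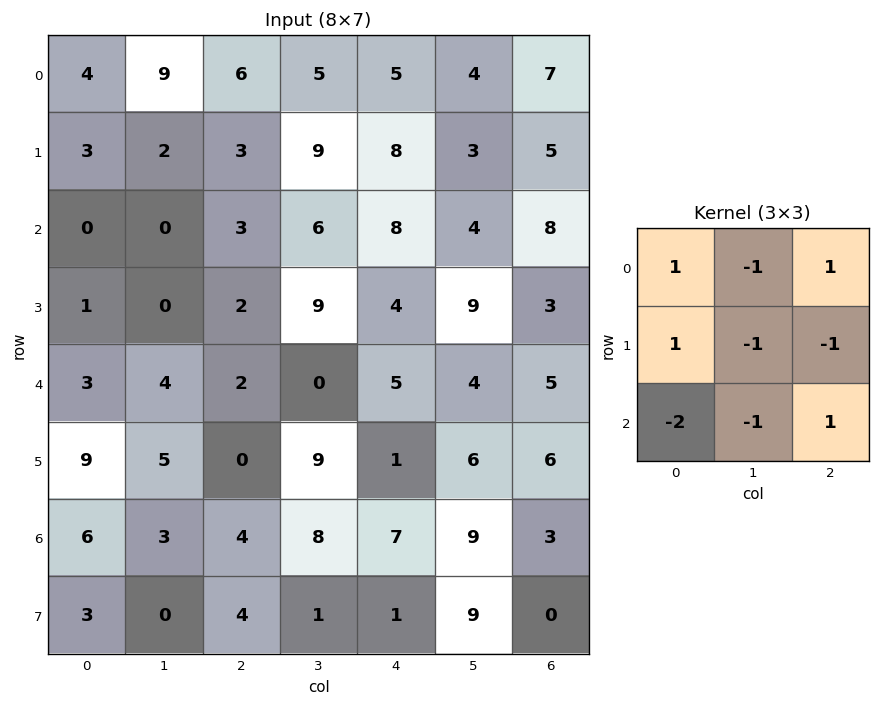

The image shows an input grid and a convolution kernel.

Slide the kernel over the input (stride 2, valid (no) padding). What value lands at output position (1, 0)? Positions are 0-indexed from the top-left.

The receptive field on the input at this output position is [0 0 3 / 1 0 2 / 3 4 2]. Elementwise product with the kernel and sum: 0·1 + 0·-1 + 3·1 + 1·1 + 0·-1 + 2·-1 + 3·-2 + 4·-1 + 2·1.

-6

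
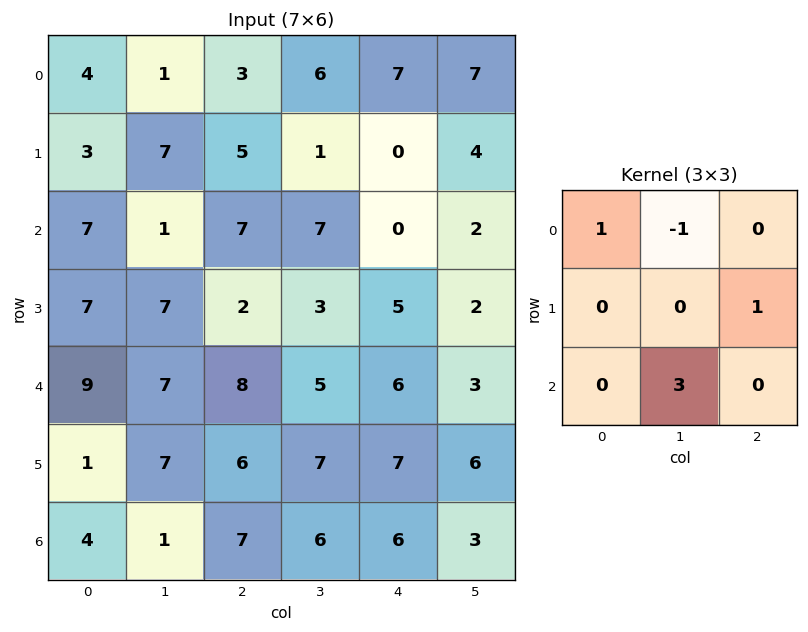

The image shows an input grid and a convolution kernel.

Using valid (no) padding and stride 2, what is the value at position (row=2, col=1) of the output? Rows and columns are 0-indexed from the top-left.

The receptive field on the input at this output position is [8 5 6 / 6 7 7 / 7 6 6]. Elementwise product with the kernel and sum: 8·1 + 5·-1 + 7·1 + 6·3.

28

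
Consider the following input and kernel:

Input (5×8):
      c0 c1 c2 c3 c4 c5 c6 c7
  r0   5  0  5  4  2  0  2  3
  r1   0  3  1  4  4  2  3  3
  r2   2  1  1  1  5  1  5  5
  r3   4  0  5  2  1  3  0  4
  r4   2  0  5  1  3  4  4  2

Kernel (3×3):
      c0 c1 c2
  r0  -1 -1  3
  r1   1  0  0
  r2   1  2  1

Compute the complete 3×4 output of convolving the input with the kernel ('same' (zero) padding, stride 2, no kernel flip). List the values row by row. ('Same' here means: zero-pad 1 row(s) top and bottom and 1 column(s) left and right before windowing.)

Output[0,0]: The receptive field on the zero-padded input at this output position is [0 0 0 / 0 5 0 / 0 0 3]. Elementwise product with the kernel and sum: 0·-1 + 0·-1 + 0·3 + 0·1 + 0·1 + 0·2 + 3·1.

3 9 18 11
17 21 6 12
-4 1 7 13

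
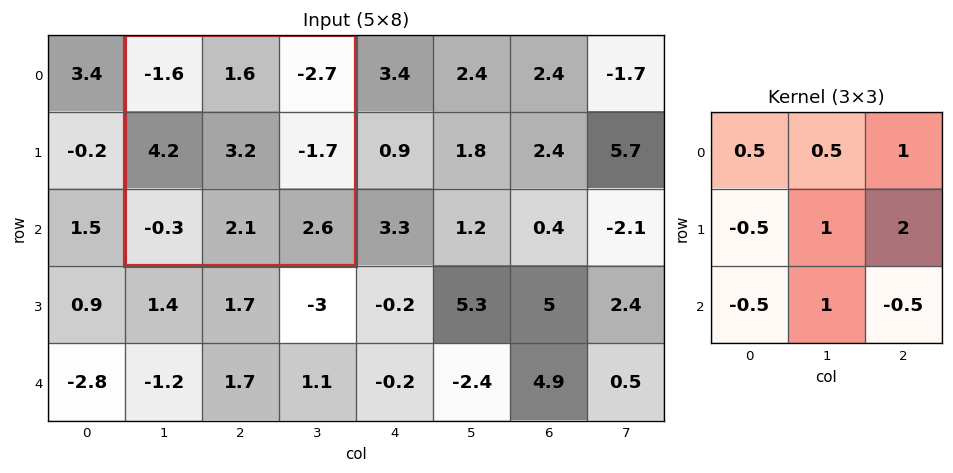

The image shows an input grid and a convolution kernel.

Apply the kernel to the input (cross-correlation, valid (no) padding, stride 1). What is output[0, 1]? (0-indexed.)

The receptive field on the input at this output position is [-1.6 1.6 -2.7 / 4.2 3.2 -1.7 / -0.3 2.1 2.6]. Elementwise product with the kernel and sum: -1.6·0.5 + 1.6·0.5 + -2.7·1 + 4.2·-0.5 + 3.2·1 + -1.7·2 + -0.3·-0.5 + 2.1·1 + 2.6·-0.5.

-4.05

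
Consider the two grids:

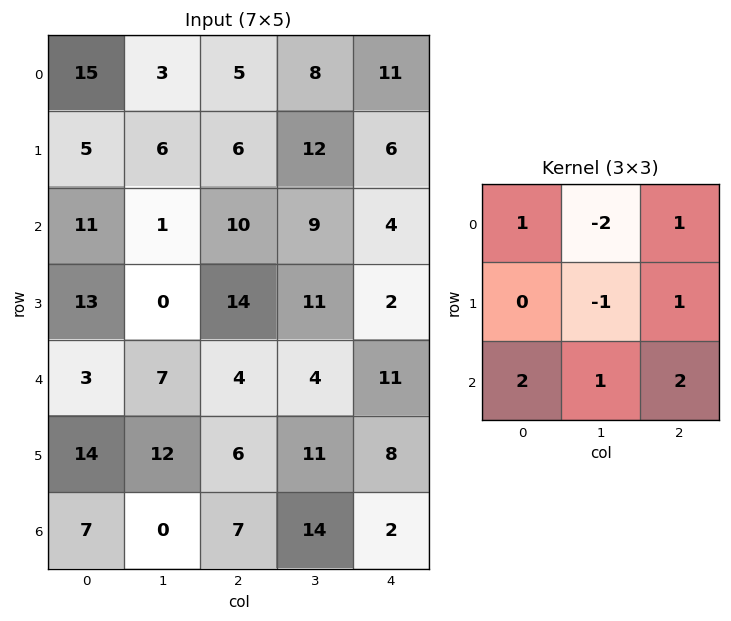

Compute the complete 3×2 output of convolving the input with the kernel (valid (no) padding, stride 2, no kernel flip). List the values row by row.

57 31
54 21
15 36

Output[0,0]: The receptive field on the input at this output position is [15 3 5 / 5 6 6 / 11 1 10]. Elementwise product with the kernel and sum: 15·1 + 3·-2 + 5·1 + 6·-1 + 6·1 + 11·2 + 1·1 + 10·2.
Output[0,1]: The receptive field on the input at this output position is [5 8 11 / 6 12 6 / 10 9 4]. Elementwise product with the kernel and sum: 5·1 + 8·-2 + 11·1 + 12·-1 + 6·1 + 10·2 + 9·1 + 4·2.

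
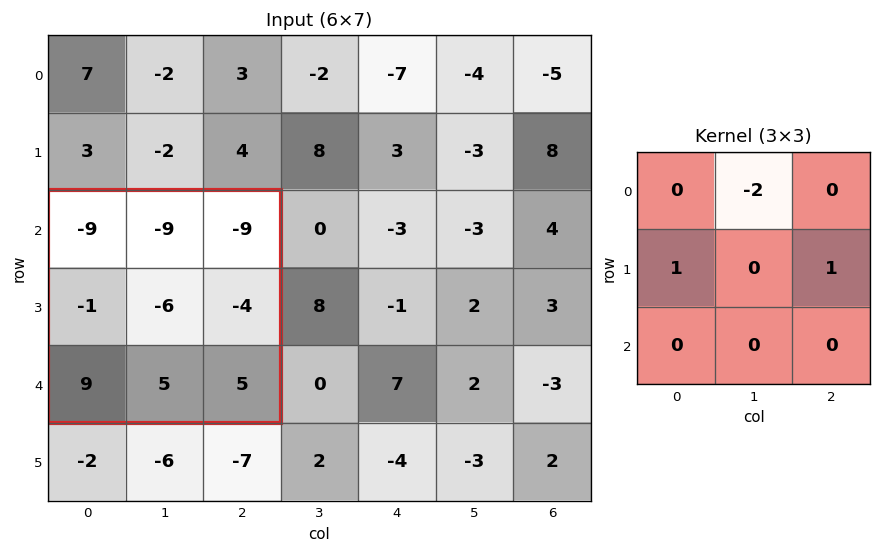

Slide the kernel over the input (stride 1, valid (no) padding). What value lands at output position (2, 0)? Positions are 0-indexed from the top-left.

The receptive field on the input at this output position is [-9 -9 -9 / -1 -6 -4 / 9 5 5]. Elementwise product with the kernel and sum: -9·-2 + -1·1 + -4·1.

13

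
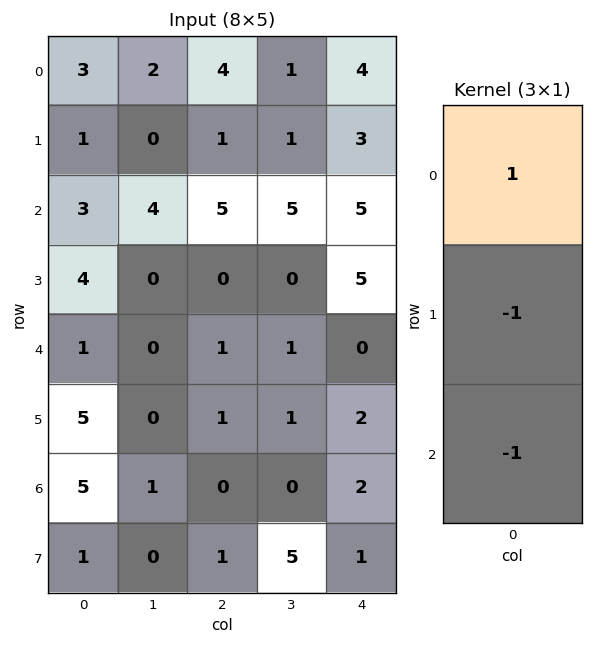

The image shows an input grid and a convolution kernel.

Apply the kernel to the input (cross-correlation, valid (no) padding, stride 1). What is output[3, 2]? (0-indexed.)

-2

The receptive field on the input at this output position is [0 / 1 / 1]. Elementwise product with the kernel and sum: 0·1 + 1·-1 + 1·-1.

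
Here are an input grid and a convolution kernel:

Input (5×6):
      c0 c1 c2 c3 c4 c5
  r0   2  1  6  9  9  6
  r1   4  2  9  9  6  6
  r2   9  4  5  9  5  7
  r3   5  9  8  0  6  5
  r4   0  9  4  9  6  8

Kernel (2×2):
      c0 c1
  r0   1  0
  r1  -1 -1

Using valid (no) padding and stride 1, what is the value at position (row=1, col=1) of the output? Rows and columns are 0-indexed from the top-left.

-7

The receptive field on the input at this output position is [2 9 / 4 5]. Elementwise product with the kernel and sum: 2·1 + 4·-1 + 5·-1.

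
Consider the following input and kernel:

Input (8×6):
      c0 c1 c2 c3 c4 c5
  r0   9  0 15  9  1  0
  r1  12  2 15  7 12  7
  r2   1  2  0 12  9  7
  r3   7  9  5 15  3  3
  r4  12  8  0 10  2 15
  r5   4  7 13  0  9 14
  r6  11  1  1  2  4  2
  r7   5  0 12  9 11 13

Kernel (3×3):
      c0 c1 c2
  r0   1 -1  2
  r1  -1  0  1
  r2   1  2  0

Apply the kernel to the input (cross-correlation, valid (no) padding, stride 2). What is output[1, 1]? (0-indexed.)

24

The receptive field on the input at this output position is [0 12 9 / 5 15 3 / 0 10 2]. Elementwise product with the kernel and sum: 0·1 + 12·-1 + 9·2 + 5·-1 + 3·1 + 0·1 + 10·2.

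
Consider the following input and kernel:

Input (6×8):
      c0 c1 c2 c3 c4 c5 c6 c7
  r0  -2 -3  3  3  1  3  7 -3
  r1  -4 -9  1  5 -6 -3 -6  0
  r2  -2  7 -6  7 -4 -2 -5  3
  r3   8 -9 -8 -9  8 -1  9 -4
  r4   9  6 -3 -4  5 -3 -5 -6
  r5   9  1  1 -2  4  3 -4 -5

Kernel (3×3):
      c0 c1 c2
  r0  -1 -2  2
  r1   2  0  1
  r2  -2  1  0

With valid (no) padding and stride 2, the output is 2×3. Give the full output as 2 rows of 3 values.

18 8 -5
-28 -22 10

Output[0,0]: The receptive field on the input at this output position is [-2 -3 3 / -4 -9 1 / -2 7 -6]. Elementwise product with the kernel and sum: -2·-1 + -3·-2 + 3·2 + -4·2 + 1·1 + -2·-2 + 7·1.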